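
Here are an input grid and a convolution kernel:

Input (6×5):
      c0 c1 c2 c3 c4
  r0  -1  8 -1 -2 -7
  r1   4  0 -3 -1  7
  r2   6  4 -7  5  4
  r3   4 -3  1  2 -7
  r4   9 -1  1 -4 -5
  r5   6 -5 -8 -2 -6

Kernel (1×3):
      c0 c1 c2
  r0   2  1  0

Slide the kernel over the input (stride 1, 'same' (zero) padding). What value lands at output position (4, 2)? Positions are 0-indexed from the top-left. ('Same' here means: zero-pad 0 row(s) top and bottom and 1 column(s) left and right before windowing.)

The receptive field on the zero-padded input at this output position is [-1 1 -4]. Elementwise product with the kernel and sum: -1·2 + 1·1.

-1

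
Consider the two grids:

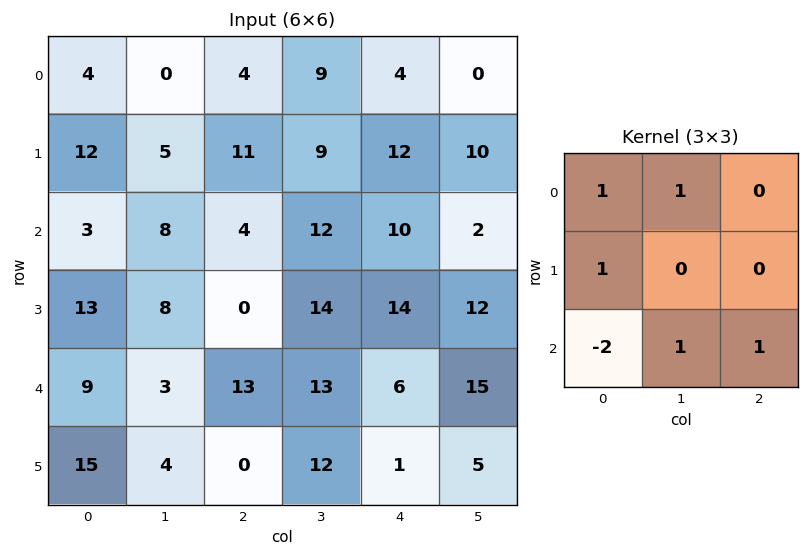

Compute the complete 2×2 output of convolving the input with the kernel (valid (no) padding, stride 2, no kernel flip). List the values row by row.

Output[0,0]: The receptive field on the input at this output position is [4 0 4 / 12 5 11 / 3 8 4]. Elementwise product with the kernel and sum: 4·1 + 0·1 + 12·1 + 3·-2 + 8·1 + 4·1.

22 38
22 9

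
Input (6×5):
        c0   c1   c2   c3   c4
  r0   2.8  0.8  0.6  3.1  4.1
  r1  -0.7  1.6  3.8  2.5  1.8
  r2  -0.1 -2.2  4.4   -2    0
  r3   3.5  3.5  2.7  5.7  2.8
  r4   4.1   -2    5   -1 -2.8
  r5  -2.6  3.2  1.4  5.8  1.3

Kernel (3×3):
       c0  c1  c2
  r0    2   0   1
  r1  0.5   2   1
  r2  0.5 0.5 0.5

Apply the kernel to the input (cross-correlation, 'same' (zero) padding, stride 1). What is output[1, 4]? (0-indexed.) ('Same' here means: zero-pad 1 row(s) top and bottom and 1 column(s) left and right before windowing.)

10.05

The receptive field on the zero-padded input at this output position is [3.1 4.1 0 / 2.5 1.8 0 / -2 0 0]. Elementwise product with the kernel and sum: 3.1·2 + 0·1 + 2.5·0.5 + 1.8·2 + 0·1 + -2·0.5 + 0·0.5 + 0·0.5.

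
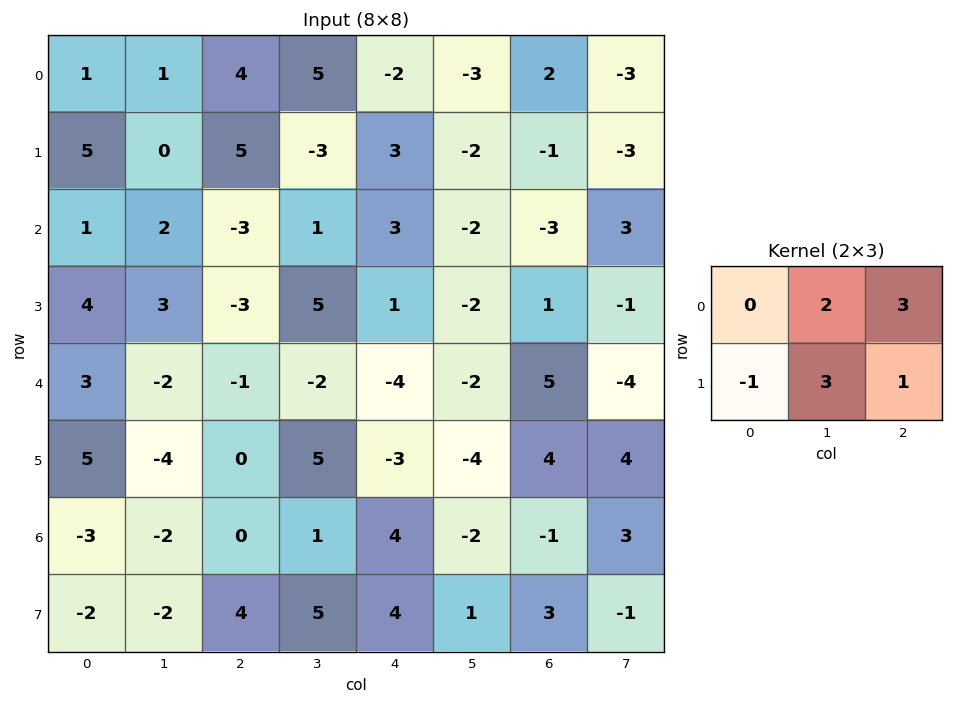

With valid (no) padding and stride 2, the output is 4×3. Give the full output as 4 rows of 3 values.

14 -7 -10
-3 30 -19
-24 -4 6
-4 29 -5

Output[0,0]: The receptive field on the input at this output position is [1 1 4 / 5 0 5]. Elementwise product with the kernel and sum: 1·2 + 4·3 + 5·-1 + 0·3 + 5·1.
Output[0,1]: The receptive field on the input at this output position is [4 5 -2 / 5 -3 3]. Elementwise product with the kernel and sum: 5·2 + -2·3 + 5·-1 + -3·3 + 3·1.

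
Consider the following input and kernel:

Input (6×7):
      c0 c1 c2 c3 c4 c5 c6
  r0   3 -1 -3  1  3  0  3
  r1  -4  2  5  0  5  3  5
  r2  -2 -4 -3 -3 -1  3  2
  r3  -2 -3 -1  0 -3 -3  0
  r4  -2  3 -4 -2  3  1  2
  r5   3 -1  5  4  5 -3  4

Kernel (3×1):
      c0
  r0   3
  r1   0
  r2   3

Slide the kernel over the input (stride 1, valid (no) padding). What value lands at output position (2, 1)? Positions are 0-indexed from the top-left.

The receptive field on the input at this output position is [-4 / -3 / 3]. Elementwise product with the kernel and sum: -4·3 + 3·3.

-3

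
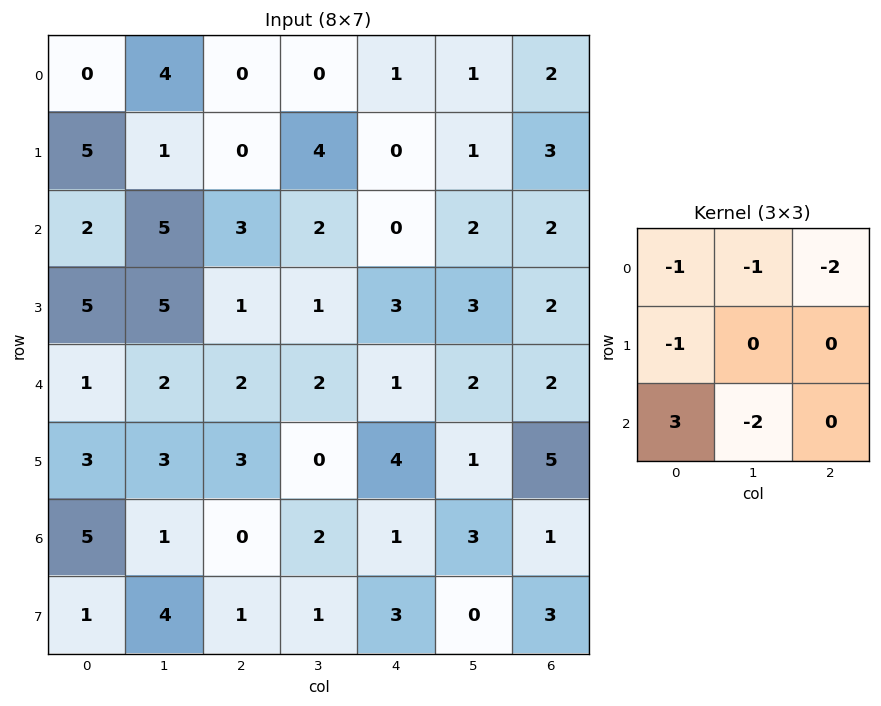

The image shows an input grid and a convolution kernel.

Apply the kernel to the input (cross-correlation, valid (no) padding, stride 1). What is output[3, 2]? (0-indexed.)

-1

The receptive field on the input at this output position is [1 1 3 / 2 2 1 / 3 0 4]. Elementwise product with the kernel and sum: 1·-1 + 1·-1 + 3·-2 + 2·-1 + 3·3 + 0·-2.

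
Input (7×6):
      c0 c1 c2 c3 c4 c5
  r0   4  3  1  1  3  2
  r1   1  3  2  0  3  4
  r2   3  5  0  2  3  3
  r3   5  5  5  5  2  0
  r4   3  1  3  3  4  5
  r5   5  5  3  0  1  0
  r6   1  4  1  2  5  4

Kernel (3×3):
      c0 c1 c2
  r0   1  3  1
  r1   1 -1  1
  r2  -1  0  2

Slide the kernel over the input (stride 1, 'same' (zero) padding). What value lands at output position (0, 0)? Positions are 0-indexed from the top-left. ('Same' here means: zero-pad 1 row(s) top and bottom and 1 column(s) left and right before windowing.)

5

The receptive field on the zero-padded input at this output position is [0 0 0 / 0 4 3 / 0 1 3]. Elementwise product with the kernel and sum: 0·1 + 0·3 + 0·1 + 0·1 + 4·-1 + 3·1 + 0·-1 + 3·2.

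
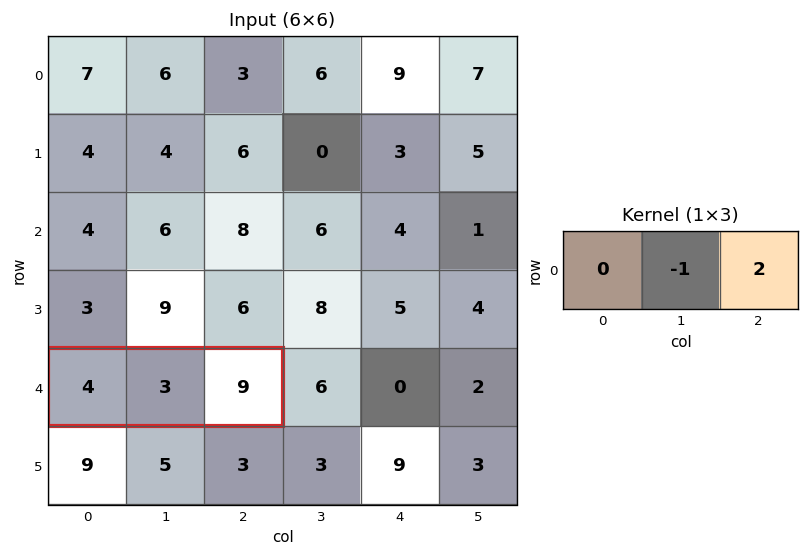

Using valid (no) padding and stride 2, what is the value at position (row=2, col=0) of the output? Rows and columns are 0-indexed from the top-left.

15

The receptive field on the input at this output position is [4 3 9]. Elementwise product with the kernel and sum: 3·-1 + 9·2.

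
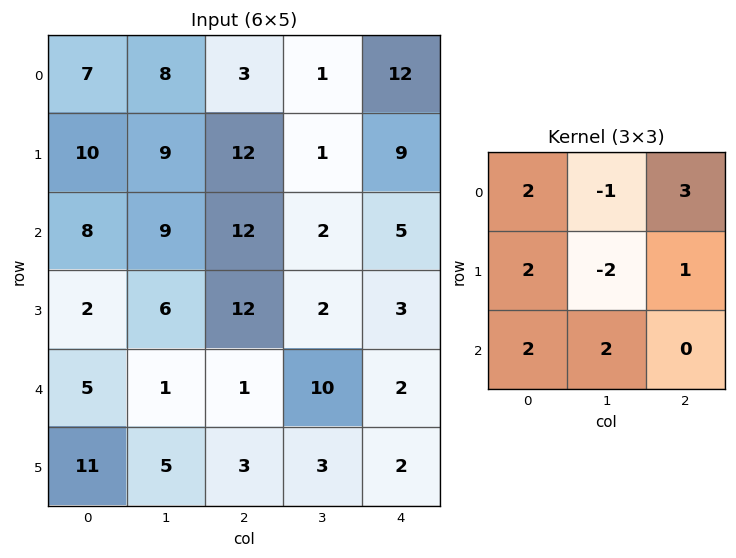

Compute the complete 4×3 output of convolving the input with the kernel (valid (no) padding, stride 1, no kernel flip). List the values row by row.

Output[0,0]: The receptive field on the input at this output position is [7 8 3 / 10 9 12 / 8 9 12]. Elementwise product with the kernel and sum: 7·2 + 8·-1 + 3·3 + 10·2 + 9·-2 + 12·1 + 8·2 + 9·2.

63 53 100
73 41 103
59 6 82
75 32 27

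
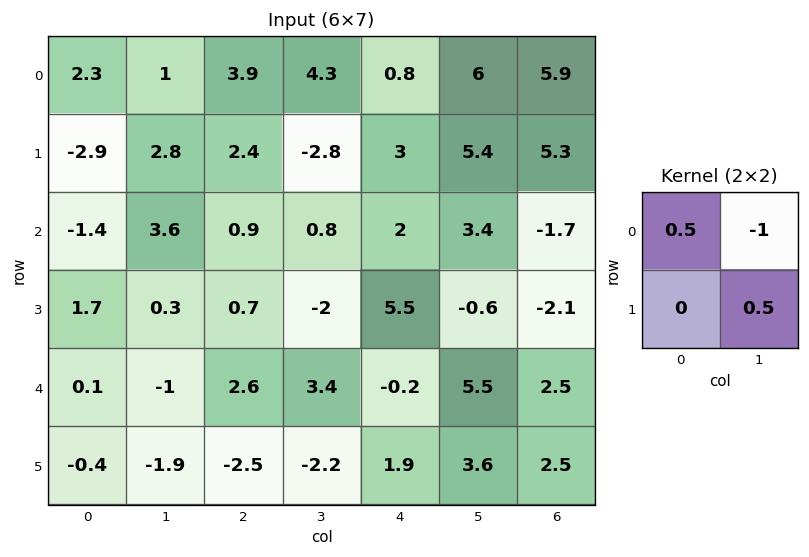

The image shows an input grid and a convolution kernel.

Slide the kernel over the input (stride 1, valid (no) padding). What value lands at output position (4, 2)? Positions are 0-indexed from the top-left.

The receptive field on the input at this output position is [2.6 3.4 / -2.5 -2.2]. Elementwise product with the kernel and sum: 2.6·0.5 + 3.4·-1 + -2.2·0.5.

-3.2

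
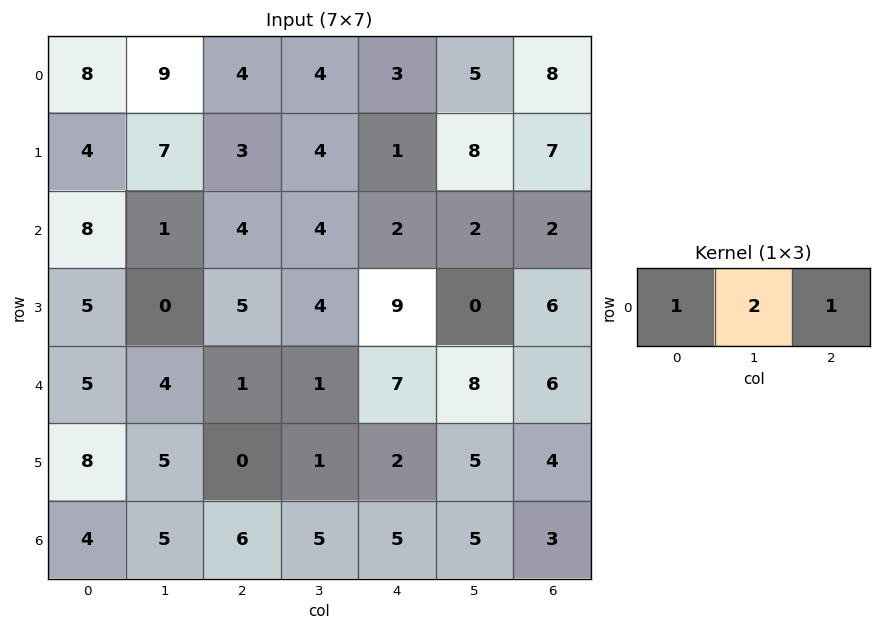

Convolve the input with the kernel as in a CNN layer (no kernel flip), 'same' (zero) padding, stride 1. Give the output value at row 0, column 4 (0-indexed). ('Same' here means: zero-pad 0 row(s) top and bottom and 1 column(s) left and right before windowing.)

15

The receptive field on the zero-padded input at this output position is [4 3 5]. Elementwise product with the kernel and sum: 4·1 + 3·2 + 5·1.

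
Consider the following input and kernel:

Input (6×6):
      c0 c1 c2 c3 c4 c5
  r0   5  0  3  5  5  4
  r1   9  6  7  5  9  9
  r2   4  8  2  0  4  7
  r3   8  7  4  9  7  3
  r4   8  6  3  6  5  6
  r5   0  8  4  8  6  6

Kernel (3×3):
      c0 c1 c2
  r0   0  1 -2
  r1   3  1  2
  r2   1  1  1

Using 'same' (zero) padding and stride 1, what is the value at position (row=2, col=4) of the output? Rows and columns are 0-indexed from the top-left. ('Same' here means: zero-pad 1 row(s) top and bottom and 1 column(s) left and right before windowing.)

28

The receptive field on the zero-padded input at this output position is [5 9 9 / 0 4 7 / 9 7 3]. Elementwise product with the kernel and sum: 9·1 + 9·-2 + 0·3 + 4·1 + 7·2 + 9·1 + 7·1 + 3·1.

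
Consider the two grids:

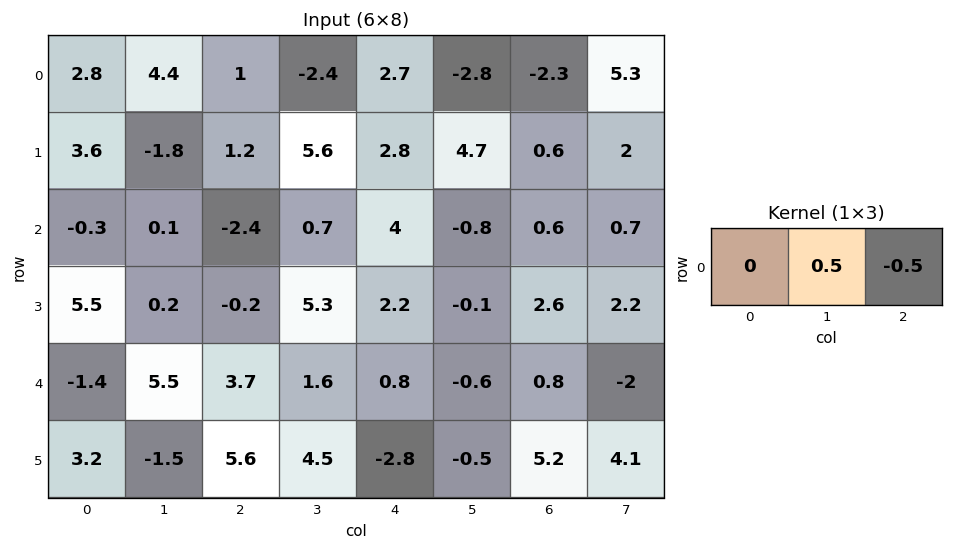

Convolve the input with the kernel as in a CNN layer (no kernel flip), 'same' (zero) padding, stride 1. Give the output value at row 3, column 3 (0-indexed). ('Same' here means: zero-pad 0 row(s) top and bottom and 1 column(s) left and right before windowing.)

1.55

The receptive field on the zero-padded input at this output position is [-0.2 5.3 2.2]. Elementwise product with the kernel and sum: 5.3·0.5 + 2.2·-0.5.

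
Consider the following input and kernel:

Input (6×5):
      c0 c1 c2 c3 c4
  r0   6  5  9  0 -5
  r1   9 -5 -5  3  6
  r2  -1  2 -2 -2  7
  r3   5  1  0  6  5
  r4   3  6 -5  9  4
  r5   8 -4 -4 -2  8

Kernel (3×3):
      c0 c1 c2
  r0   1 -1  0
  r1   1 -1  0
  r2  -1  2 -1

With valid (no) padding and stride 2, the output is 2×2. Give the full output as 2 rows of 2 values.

22 -8
15 13

Output[0,0]: The receptive field on the input at this output position is [6 5 9 / 9 -5 -5 / -1 2 -2]. Elementwise product with the kernel and sum: 6·1 + 5·-1 + 9·1 + -5·-1 + -1·-1 + 2·2 + -2·-1.
Output[0,1]: The receptive field on the input at this output position is [9 0 -5 / -5 3 6 / -2 -2 7]. Elementwise product with the kernel and sum: 9·1 + 0·-1 + -5·1 + 3·-1 + -2·-1 + -2·2 + 7·-1.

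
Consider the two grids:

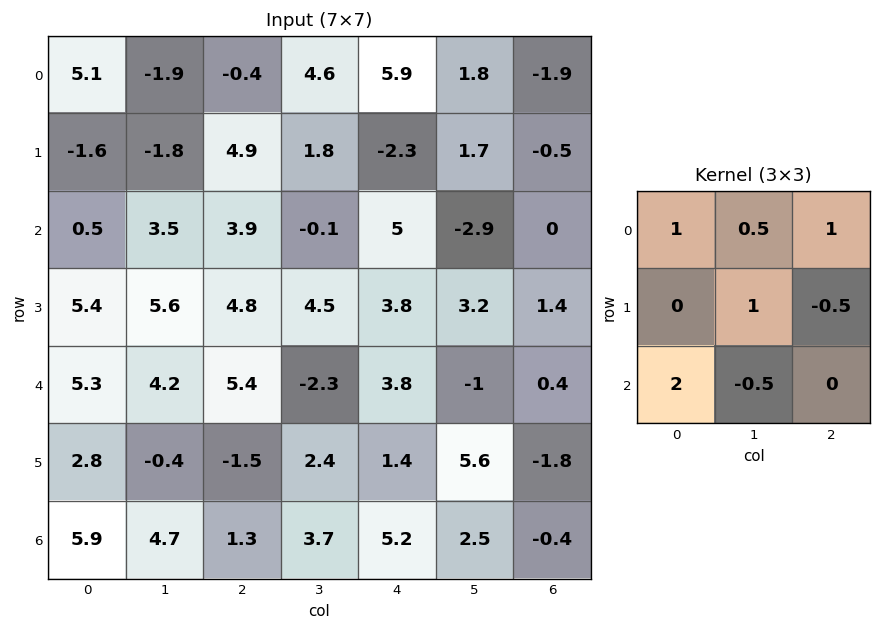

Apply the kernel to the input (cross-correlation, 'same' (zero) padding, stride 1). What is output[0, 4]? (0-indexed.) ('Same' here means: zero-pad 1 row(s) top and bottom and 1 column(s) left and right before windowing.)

The receptive field on the zero-padded input at this output position is [0 0 0 / 4.6 5.9 1.8 / 1.8 -2.3 1.7]. Elementwise product with the kernel and sum: 0·1 + 0·0.5 + 0·1 + 5.9·1 + 1.8·-0.5 + 1.8·2 + -2.3·-0.5.

9.75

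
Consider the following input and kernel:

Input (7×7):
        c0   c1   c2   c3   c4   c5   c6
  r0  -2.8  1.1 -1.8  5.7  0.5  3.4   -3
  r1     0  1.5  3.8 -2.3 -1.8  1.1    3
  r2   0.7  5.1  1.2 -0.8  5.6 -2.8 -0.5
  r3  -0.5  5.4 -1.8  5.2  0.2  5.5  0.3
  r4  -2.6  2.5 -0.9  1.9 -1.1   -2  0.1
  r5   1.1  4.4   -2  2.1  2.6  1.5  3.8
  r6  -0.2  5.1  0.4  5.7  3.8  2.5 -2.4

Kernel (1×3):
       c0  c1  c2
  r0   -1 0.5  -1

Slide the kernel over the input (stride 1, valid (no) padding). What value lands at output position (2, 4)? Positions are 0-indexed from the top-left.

-6.5

The receptive field on the input at this output position is [5.6 -2.8 -0.5]. Elementwise product with the kernel and sum: 5.6·-1 + -2.8·0.5 + -0.5·-1.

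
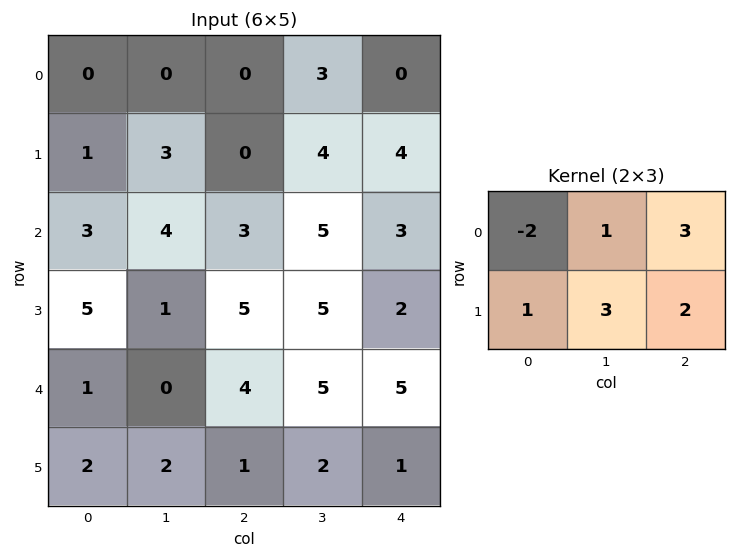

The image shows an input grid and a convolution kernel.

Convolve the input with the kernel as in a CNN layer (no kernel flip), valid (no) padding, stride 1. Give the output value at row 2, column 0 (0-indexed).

The receptive field on the input at this output position is [3 4 3 / 5 1 5]. Elementwise product with the kernel and sum: 3·-2 + 4·1 + 3·3 + 5·1 + 1·3 + 5·2.

25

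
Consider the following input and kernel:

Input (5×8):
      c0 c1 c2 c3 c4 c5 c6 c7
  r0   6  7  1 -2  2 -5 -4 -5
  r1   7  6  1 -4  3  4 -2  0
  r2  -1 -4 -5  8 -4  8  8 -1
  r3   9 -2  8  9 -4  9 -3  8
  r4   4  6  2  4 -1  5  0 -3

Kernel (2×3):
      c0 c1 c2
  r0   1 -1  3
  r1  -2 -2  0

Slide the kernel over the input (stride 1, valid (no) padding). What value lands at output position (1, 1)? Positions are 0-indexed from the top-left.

The receptive field on the input at this output position is [6 1 -4 / -4 -5 8]. Elementwise product with the kernel and sum: 6·1 + 1·-1 + -4·3 + -4·-2 + -5·-2.

11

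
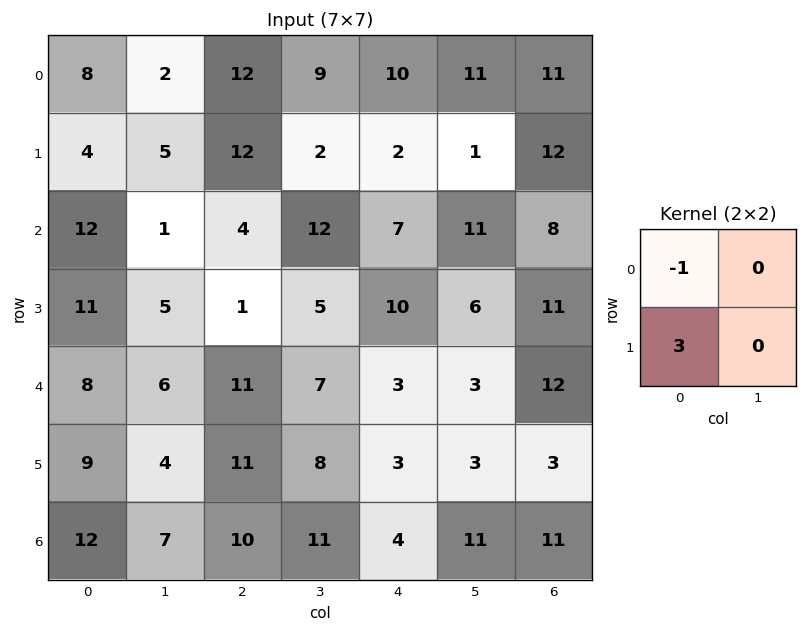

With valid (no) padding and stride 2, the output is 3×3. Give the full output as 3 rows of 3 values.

4 24 -4
21 -1 23
19 22 6

Output[0,0]: The receptive field on the input at this output position is [8 2 / 4 5]. Elementwise product with the kernel and sum: 8·-1 + 4·3.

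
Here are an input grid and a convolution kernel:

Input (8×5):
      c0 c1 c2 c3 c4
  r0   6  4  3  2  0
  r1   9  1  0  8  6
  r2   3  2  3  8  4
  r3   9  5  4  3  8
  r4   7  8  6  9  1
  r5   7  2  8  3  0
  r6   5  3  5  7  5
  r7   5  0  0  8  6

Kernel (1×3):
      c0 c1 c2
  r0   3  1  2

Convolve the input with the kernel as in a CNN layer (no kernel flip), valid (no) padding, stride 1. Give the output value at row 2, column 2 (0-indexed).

The receptive field on the input at this output position is [3 8 4]. Elementwise product with the kernel and sum: 3·3 + 8·1 + 4·2.

25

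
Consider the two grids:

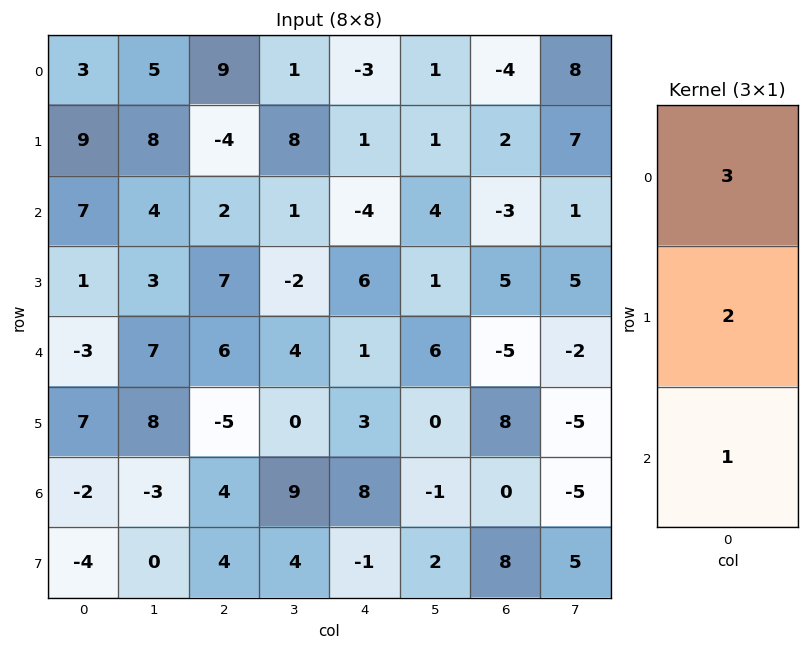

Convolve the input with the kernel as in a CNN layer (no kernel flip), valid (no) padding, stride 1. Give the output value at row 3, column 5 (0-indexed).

The receptive field on the input at this output position is [1 / 6 / 0]. Elementwise product with the kernel and sum: 1·3 + 6·2 + 0·1.

15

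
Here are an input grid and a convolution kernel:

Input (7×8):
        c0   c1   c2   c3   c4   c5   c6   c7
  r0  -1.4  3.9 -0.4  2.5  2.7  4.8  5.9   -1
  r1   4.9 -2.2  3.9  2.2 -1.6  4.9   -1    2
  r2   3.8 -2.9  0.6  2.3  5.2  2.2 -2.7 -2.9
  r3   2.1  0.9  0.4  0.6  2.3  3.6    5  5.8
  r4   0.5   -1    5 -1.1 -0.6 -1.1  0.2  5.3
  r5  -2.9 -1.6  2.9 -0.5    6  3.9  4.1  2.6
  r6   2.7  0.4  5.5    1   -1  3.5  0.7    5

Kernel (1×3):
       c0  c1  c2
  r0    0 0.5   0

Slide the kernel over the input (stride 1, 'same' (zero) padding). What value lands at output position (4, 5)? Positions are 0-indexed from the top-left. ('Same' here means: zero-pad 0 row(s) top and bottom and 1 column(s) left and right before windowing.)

-0.55

The receptive field on the zero-padded input at this output position is [-0.6 -1.1 0.2]. Elementwise product with the kernel and sum: -1.1·0.5.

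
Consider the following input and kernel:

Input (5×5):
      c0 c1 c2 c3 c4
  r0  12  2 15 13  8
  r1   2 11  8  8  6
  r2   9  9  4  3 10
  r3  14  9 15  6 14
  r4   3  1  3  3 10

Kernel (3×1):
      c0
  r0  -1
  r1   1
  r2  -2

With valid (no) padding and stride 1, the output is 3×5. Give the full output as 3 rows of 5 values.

-28 -9 -15 -11 -22
-21 -20 -34 -17 -24
-1 -2 5 -3 -16

Output[0,0]: The receptive field on the input at this output position is [12 / 2 / 9]. Elementwise product with the kernel and sum: 12·-1 + 2·1 + 9·-2.
Output[0,1]: The receptive field on the input at this output position is [2 / 11 / 9]. Elementwise product with the kernel and sum: 2·-1 + 11·1 + 9·-2.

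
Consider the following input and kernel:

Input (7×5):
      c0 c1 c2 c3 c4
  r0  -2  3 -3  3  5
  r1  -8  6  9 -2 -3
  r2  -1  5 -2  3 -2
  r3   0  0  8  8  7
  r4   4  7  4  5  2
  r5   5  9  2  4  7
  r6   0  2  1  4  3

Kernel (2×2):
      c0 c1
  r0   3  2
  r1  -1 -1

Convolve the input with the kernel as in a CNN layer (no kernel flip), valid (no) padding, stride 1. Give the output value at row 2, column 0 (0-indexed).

The receptive field on the input at this output position is [-1 5 / 0 0]. Elementwise product with the kernel and sum: -1·3 + 5·2 + 0·-1 + 0·-1.

7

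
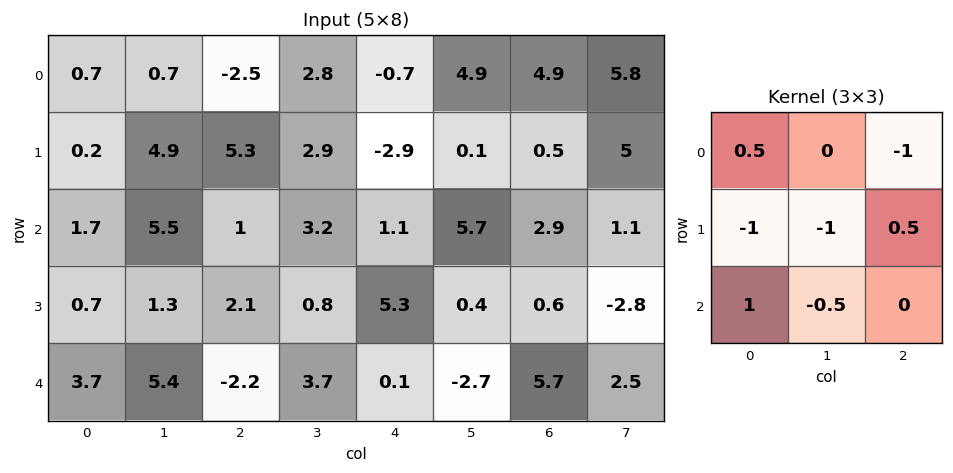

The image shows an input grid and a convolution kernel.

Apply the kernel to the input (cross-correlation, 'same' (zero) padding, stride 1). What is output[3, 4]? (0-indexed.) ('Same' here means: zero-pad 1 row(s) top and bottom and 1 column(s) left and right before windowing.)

-6.35

The receptive field on the zero-padded input at this output position is [3.2 1.1 5.7 / 0.8 5.3 0.4 / 3.7 0.1 -2.7]. Elementwise product with the kernel and sum: 3.2·0.5 + 5.7·-1 + 0.8·-1 + 5.3·-1 + 0.4·0.5 + 3.7·1 + 0.1·-0.5.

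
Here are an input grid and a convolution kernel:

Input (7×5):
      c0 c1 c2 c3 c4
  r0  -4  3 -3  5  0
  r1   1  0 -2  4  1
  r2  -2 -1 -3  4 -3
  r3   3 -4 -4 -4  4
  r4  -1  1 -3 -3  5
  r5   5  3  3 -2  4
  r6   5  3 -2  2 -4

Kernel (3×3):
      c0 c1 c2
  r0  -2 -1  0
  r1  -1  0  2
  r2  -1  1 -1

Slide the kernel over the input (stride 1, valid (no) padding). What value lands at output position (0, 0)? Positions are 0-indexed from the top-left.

4

The receptive field on the input at this output position is [-4 3 -3 / 1 0 -2 / -2 -1 -3]. Elementwise product with the kernel and sum: -4·-2 + 3·-1 + 1·-1 + -2·2 + -2·-1 + -1·1 + -3·-1.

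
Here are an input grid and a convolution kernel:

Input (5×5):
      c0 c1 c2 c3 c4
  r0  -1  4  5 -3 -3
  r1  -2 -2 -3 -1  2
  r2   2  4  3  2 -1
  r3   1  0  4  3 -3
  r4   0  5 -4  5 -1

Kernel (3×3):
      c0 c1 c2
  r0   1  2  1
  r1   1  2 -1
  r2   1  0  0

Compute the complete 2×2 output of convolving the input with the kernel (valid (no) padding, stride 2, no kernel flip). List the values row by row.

Output[0,0]: The receptive field on the input at this output position is [-1 4 5 / -2 -2 -3 / 2 4 3]. Elementwise product with the kernel and sum: -1·1 + 4·2 + 5·1 + -2·1 + -2·2 + -3·-1 + 2·1.

11 -8
10 15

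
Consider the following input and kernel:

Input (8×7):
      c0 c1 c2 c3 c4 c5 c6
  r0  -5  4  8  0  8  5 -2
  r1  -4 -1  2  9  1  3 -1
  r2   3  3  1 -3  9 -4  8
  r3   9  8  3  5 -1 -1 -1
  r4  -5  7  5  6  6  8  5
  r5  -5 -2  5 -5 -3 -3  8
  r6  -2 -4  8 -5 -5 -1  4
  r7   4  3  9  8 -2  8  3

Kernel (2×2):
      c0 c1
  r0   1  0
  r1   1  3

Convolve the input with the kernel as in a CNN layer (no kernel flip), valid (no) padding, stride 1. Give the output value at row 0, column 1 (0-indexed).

The receptive field on the input at this output position is [4 8 / -1 2]. Elementwise product with the kernel and sum: 4·1 + -1·1 + 2·3.

9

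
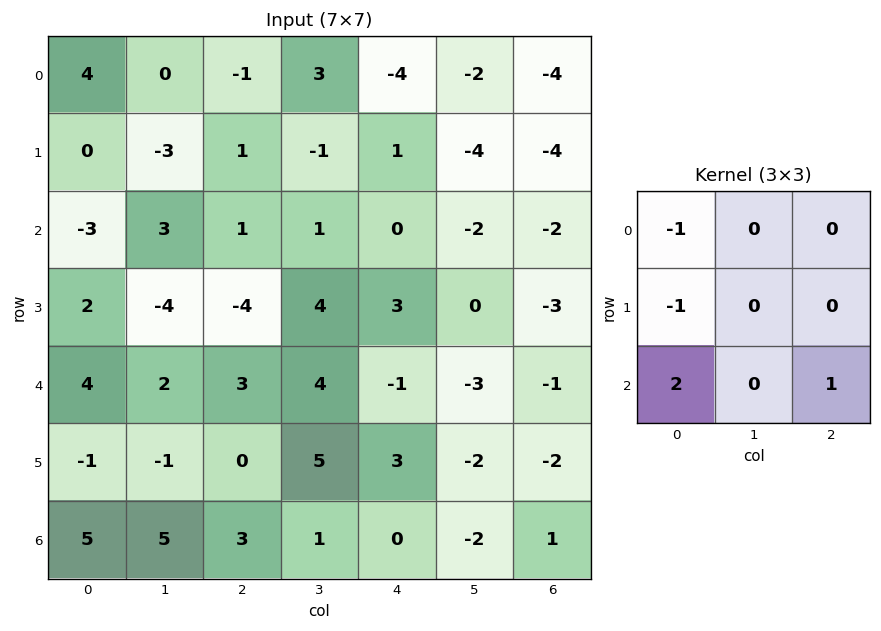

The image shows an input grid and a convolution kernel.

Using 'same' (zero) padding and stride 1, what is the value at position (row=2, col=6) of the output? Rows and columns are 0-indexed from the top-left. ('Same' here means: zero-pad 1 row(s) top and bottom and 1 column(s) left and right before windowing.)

The receptive field on the zero-padded input at this output position is [-4 -4 0 / -2 -2 0 / 0 -3 0]. Elementwise product with the kernel and sum: -4·-1 + -2·-1 + 0·2 + 0·1.

6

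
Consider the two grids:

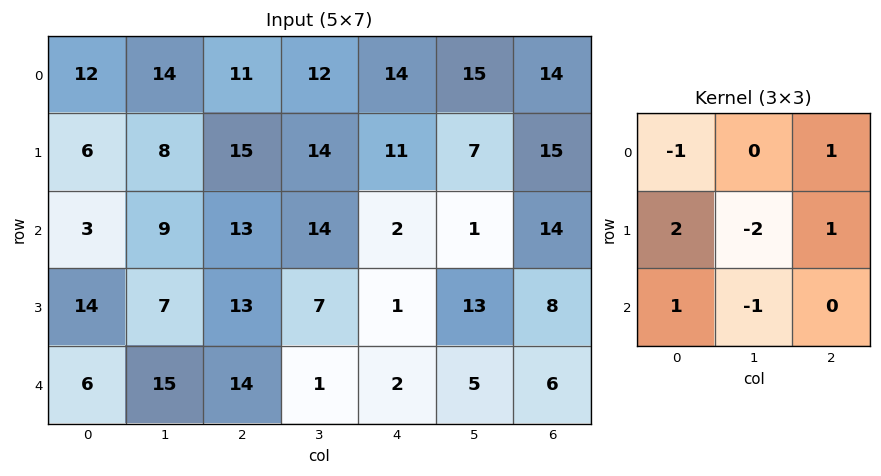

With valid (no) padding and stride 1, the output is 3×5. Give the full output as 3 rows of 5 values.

4 -6 15 28 24
17 6 2 24 8
28 1 15 11 -7

Output[0,0]: The receptive field on the input at this output position is [12 14 11 / 6 8 15 / 3 9 13]. Elementwise product with the kernel and sum: 12·-1 + 11·1 + 6·2 + 8·-2 + 15·1 + 3·1 + 9·-1.
Output[0,1]: The receptive field on the input at this output position is [14 11 12 / 8 15 14 / 9 13 14]. Elementwise product with the kernel and sum: 14·-1 + 12·1 + 8·2 + 15·-2 + 14·1 + 9·1 + 13·-1.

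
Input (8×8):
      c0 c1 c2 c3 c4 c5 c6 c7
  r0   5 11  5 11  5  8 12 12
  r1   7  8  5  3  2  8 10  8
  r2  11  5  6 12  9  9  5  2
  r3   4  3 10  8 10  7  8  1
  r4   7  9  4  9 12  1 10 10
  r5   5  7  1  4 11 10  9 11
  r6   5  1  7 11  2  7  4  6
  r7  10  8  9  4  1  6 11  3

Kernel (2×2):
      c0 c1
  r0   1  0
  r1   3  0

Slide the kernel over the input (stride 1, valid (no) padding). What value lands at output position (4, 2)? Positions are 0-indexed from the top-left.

7

The receptive field on the input at this output position is [4 9 / 1 4]. Elementwise product with the kernel and sum: 4·1 + 1·3.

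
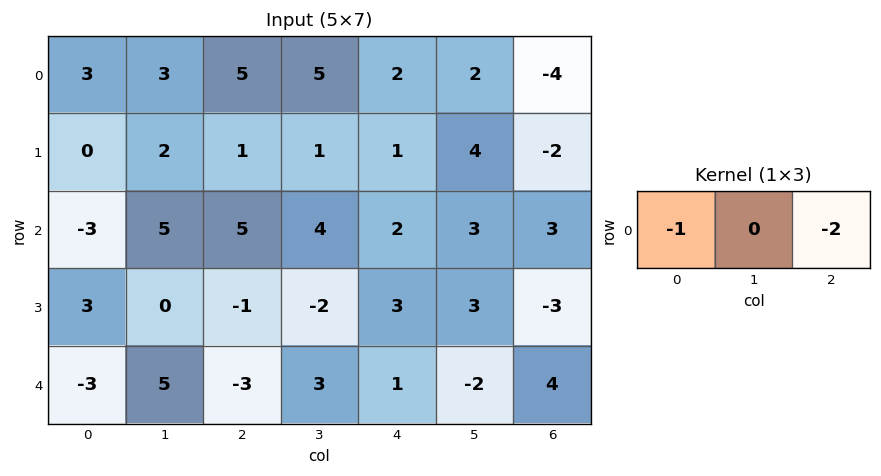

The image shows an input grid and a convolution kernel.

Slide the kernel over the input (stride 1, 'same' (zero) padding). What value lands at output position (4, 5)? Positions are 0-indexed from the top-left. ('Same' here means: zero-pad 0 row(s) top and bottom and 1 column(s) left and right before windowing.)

The receptive field on the zero-padded input at this output position is [1 -2 4]. Elementwise product with the kernel and sum: 1·-1 + 4·-2.

-9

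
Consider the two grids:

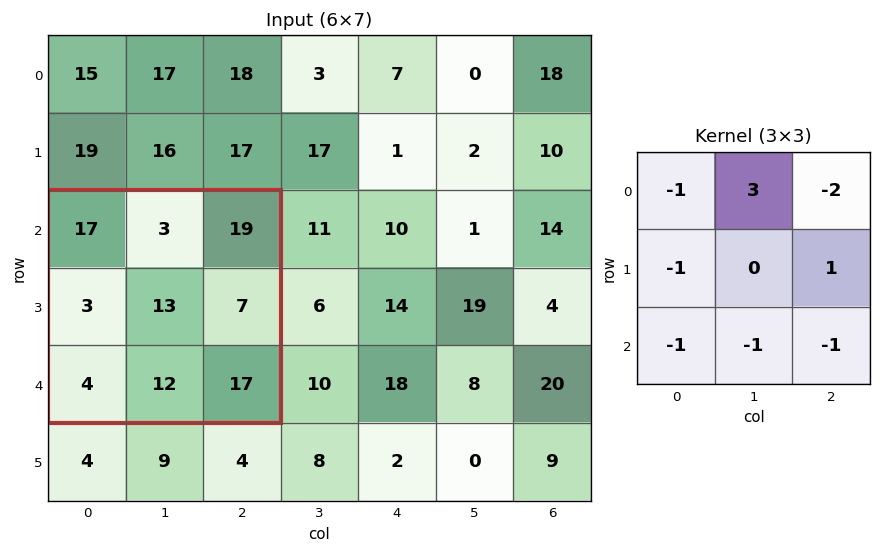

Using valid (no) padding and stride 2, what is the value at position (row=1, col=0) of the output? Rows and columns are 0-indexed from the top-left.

-75

The receptive field on the input at this output position is [17 3 19 / 3 13 7 / 4 12 17]. Elementwise product with the kernel and sum: 17·-1 + 3·3 + 19·-2 + 3·-1 + 7·1 + 4·-1 + 12·-1 + 17·-1.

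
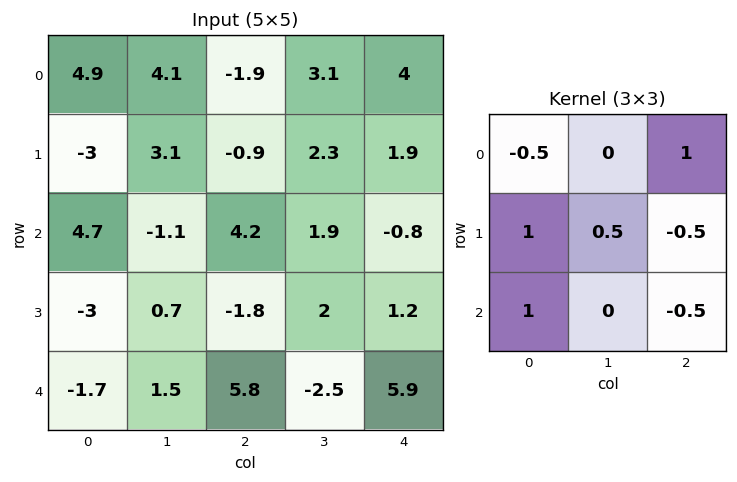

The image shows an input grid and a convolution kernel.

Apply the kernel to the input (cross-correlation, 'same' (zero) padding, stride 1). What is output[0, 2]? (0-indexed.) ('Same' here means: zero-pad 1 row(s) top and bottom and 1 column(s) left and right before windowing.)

The receptive field on the zero-padded input at this output position is [0 0 0 / 4.1 -1.9 3.1 / 3.1 -0.9 2.3]. Elementwise product with the kernel and sum: 0·-0.5 + 0·1 + 4.1·1 + -1.9·0.5 + 3.1·-0.5 + 3.1·1 + 2.3·-0.5.

3.55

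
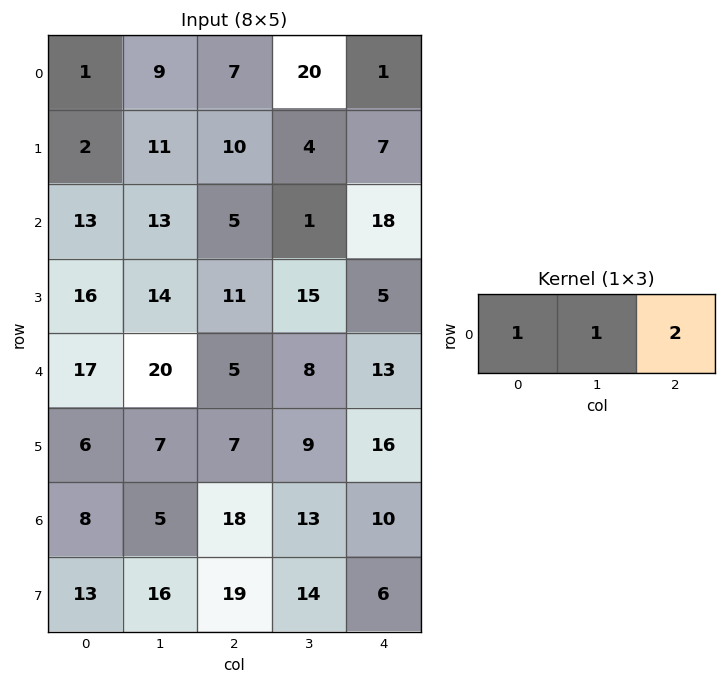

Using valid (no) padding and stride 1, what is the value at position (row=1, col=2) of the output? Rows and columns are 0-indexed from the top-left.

28

The receptive field on the input at this output position is [10 4 7]. Elementwise product with the kernel and sum: 10·1 + 4·1 + 7·2.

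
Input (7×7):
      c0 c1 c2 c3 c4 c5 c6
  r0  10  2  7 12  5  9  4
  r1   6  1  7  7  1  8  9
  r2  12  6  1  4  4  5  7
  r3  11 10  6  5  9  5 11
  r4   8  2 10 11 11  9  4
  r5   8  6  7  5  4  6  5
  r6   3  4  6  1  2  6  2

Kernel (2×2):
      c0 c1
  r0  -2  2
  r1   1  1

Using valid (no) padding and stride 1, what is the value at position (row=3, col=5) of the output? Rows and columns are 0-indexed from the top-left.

25

The receptive field on the input at this output position is [5 11 / 9 4]. Elementwise product with the kernel and sum: 5·-2 + 11·2 + 9·1 + 4·1.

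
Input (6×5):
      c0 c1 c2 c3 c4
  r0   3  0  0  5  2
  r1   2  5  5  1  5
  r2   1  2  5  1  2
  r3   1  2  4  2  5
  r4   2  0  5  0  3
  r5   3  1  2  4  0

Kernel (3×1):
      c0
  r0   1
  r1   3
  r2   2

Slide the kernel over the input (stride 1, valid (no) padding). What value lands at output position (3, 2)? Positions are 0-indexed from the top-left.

23

The receptive field on the input at this output position is [4 / 5 / 2]. Elementwise product with the kernel and sum: 4·1 + 5·3 + 2·2.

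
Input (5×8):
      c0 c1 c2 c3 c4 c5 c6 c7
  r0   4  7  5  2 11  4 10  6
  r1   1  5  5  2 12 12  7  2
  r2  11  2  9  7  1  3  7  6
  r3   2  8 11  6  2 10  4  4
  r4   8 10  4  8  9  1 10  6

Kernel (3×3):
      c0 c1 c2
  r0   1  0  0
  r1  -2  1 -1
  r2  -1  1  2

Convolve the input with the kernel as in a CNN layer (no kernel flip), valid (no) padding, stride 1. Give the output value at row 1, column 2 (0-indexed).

The receptive field on the input at this output position is [5 2 12 / 9 7 1 / 11 6 2]. Elementwise product with the kernel and sum: 5·1 + 9·-2 + 7·1 + 1·-1 + 11·-1 + 6·1 + 2·2.

-8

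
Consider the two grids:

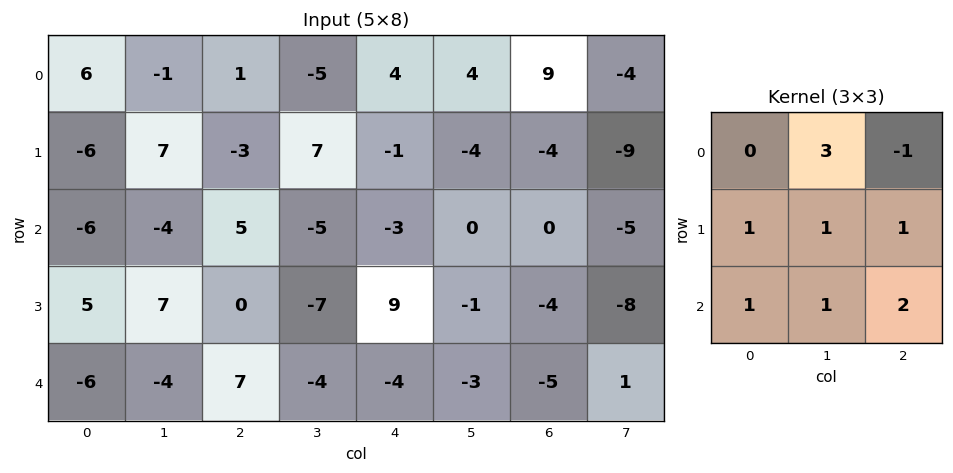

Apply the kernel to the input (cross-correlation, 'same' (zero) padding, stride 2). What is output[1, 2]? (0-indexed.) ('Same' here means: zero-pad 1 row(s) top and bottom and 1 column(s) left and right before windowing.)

The receptive field on the zero-padded input at this output position is [7 -1 -4 / -5 -3 0 / -7 9 -1]. Elementwise product with the kernel and sum: -1·3 + -4·-1 + -5·1 + -3·1 + 0·1 + -7·1 + 9·1 + -1·2.

-7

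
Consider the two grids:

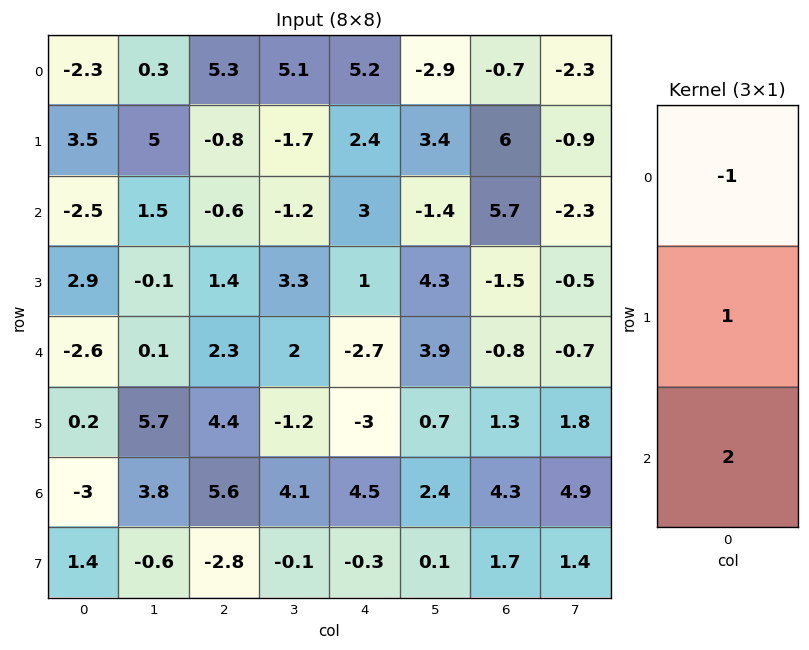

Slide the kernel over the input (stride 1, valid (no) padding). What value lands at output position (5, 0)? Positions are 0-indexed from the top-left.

-0.4

The receptive field on the input at this output position is [0.2 / -3 / 1.4]. Elementwise product with the kernel and sum: 0.2·-1 + -3·1 + 1.4·2.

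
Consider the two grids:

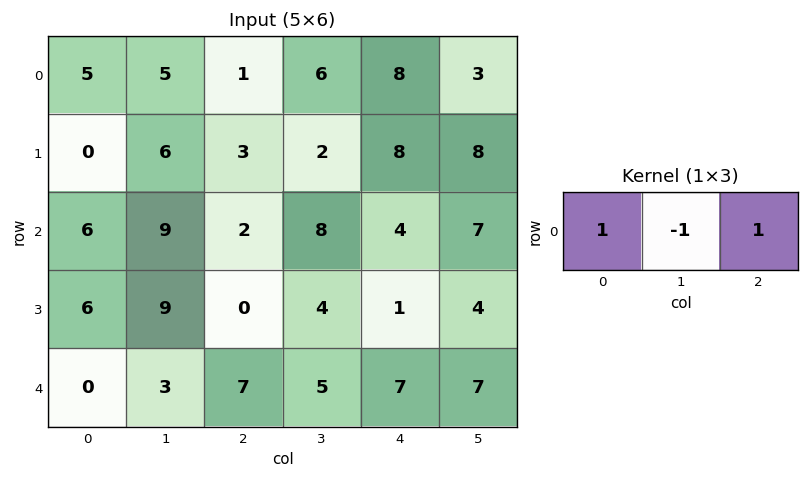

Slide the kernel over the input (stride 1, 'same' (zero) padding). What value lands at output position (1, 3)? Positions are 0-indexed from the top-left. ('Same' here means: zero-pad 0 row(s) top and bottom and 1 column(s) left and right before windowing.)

9

The receptive field on the zero-padded input at this output position is [3 2 8]. Elementwise product with the kernel and sum: 3·1 + 2·-1 + 8·1.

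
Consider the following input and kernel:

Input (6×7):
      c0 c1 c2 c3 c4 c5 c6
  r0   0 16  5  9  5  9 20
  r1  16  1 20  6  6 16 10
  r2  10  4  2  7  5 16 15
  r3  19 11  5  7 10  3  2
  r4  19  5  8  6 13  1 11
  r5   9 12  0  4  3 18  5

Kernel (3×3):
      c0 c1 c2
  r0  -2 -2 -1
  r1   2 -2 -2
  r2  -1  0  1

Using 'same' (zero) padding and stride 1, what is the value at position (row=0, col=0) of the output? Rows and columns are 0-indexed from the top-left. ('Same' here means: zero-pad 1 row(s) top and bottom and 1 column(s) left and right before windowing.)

-31

The receptive field on the zero-padded input at this output position is [0 0 0 / 0 0 16 / 0 16 1]. Elementwise product with the kernel and sum: 0·-2 + 0·-2 + 0·-1 + 0·2 + 0·-2 + 16·-2 + 0·-1 + 1·1.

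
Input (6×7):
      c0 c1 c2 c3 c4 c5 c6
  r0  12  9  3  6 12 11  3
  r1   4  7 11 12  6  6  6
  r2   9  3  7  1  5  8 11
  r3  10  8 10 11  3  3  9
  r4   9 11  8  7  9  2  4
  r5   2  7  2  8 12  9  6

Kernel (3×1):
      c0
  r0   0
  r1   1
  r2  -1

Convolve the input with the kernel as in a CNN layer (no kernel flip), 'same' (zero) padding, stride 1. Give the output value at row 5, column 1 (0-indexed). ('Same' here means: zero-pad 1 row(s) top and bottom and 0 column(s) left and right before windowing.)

The receptive field on the zero-padded input at this output position is [11 / 7 / 0]. Elementwise product with the kernel and sum: 7·1 + 0·-1.

7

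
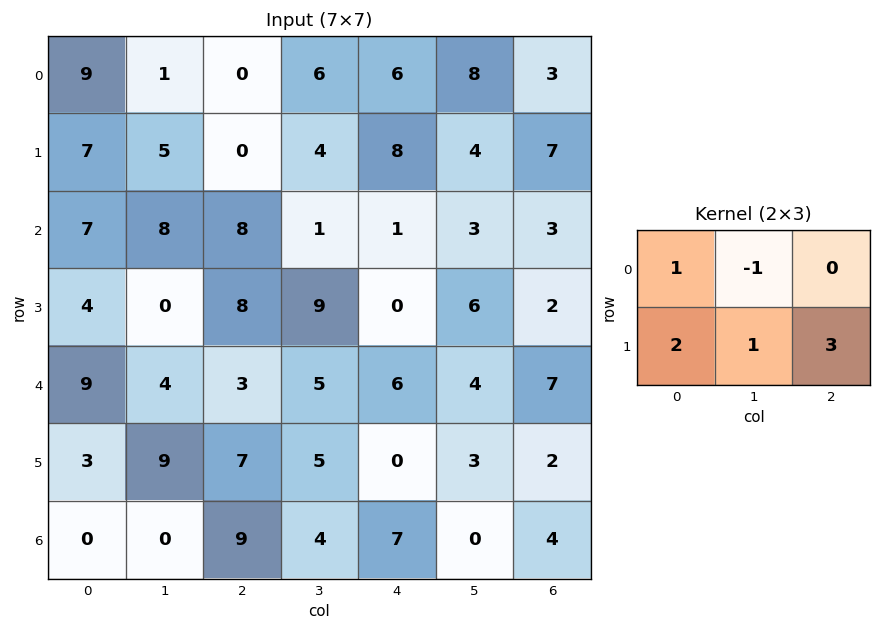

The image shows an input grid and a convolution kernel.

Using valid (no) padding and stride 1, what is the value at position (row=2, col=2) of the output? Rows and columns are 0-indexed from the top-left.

The receptive field on the input at this output position is [8 1 1 / 8 9 0]. Elementwise product with the kernel and sum: 8·1 + 1·-1 + 8·2 + 9·1 + 0·3.

32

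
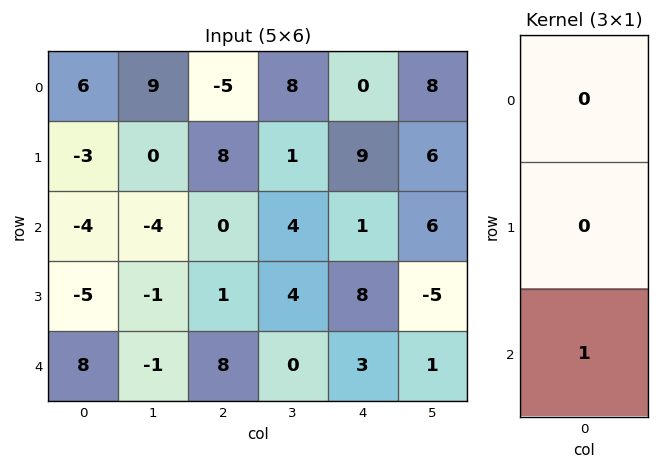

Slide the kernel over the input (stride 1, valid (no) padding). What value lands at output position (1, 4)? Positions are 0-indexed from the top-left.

The receptive field on the input at this output position is [9 / 1 / 8]. Elementwise product with the kernel and sum: 8·1.

8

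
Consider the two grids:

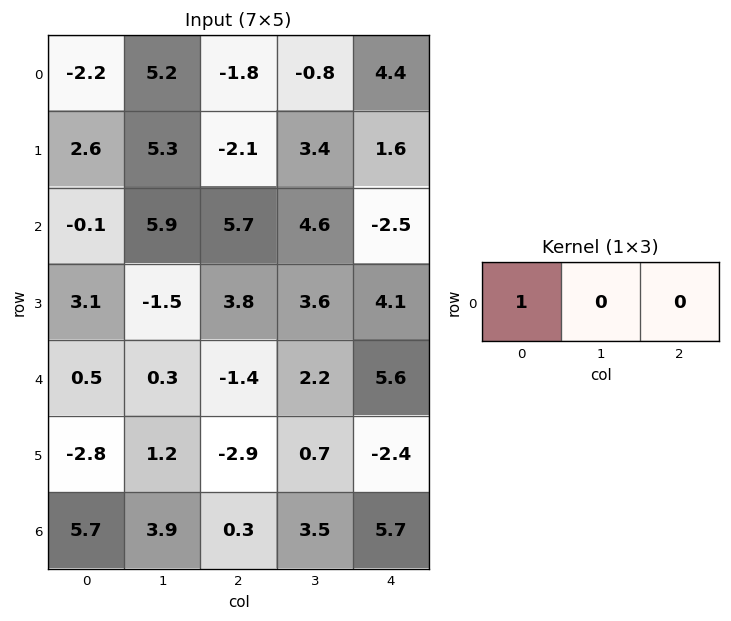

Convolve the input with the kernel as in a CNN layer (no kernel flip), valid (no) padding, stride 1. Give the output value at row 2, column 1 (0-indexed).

The receptive field on the input at this output position is [5.9 5.7 4.6]. Elementwise product with the kernel and sum: 5.9·1.

5.9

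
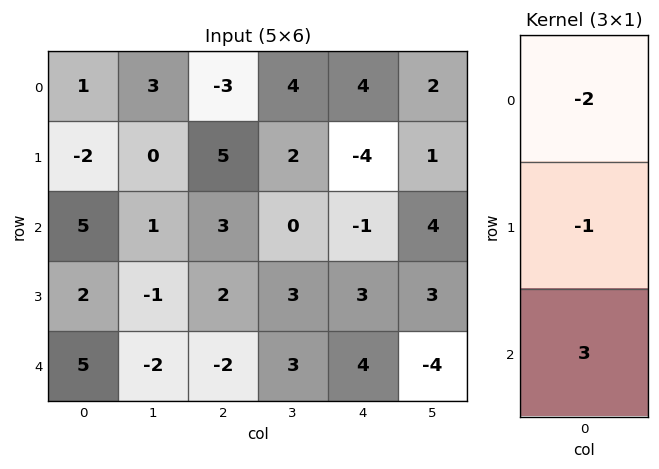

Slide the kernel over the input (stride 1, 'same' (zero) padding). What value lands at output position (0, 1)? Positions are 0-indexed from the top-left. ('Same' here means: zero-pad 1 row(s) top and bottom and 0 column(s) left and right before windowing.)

-3

The receptive field on the zero-padded input at this output position is [0 / 3 / 0]. Elementwise product with the kernel and sum: 0·-2 + 3·-1 + 0·3.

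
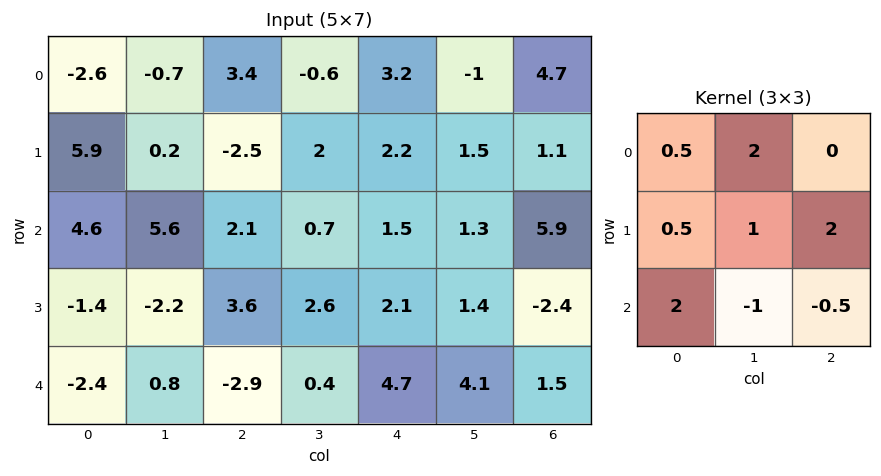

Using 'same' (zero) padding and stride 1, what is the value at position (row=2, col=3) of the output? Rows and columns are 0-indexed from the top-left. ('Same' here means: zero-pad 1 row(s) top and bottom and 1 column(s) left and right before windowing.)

11.05

The receptive field on the zero-padded input at this output position is [-2.5 2 2.2 / 2.1 0.7 1.5 / 3.6 2.6 2.1]. Elementwise product with the kernel and sum: -2.5·0.5 + 2·2 + 2.1·0.5 + 0.7·1 + 1.5·2 + 3.6·2 + 2.6·-1 + 2.1·-0.5.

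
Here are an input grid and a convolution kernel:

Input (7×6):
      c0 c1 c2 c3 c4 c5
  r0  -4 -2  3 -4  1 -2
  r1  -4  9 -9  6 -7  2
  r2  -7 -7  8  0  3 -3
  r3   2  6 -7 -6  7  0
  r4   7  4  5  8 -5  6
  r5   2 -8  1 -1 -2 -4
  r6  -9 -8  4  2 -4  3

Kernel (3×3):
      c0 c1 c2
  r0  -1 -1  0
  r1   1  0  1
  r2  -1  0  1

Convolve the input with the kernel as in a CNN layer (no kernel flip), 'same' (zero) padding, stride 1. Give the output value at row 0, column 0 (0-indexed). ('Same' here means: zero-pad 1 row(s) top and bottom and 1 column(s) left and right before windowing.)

The receptive field on the zero-padded input at this output position is [0 0 0 / 0 -4 -2 / 0 -4 9]. Elementwise product with the kernel and sum: 0·-1 + 0·-1 + 0·1 + -2·1 + 0·-1 + 9·1.

7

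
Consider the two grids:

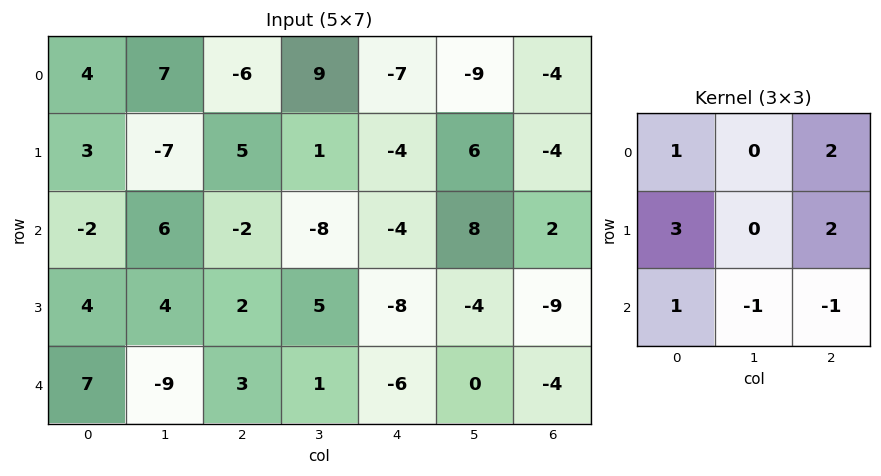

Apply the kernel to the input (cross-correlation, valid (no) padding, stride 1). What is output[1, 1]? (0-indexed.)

The receptive field on the input at this output position is [-7 5 1 / 6 -2 -8 / 4 2 5]. Elementwise product with the kernel and sum: -7·1 + 1·2 + 6·3 + -8·2 + 4·1 + 2·-1 + 5·-1.

-6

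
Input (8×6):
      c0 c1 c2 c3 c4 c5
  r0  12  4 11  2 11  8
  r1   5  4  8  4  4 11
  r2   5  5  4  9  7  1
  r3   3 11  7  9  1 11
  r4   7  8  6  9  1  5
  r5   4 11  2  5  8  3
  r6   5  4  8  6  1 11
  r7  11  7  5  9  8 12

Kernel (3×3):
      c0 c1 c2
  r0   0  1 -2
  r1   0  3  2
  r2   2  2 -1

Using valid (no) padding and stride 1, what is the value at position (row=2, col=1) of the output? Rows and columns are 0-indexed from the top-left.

44

The receptive field on the input at this output position is [5 4 9 / 11 7 9 / 8 6 9]. Elementwise product with the kernel and sum: 4·1 + 9·-2 + 7·3 + 9·2 + 8·2 + 6·2 + 9·-1.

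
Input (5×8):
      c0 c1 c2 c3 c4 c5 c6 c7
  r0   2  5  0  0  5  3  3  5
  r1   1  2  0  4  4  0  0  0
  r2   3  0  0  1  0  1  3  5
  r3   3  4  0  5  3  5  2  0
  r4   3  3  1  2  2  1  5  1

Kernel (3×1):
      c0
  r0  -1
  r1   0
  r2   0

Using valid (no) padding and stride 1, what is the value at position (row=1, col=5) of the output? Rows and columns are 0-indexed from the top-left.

The receptive field on the input at this output position is [0 / 1 / 5]. Elementwise product with the kernel and sum: 0·-1.

0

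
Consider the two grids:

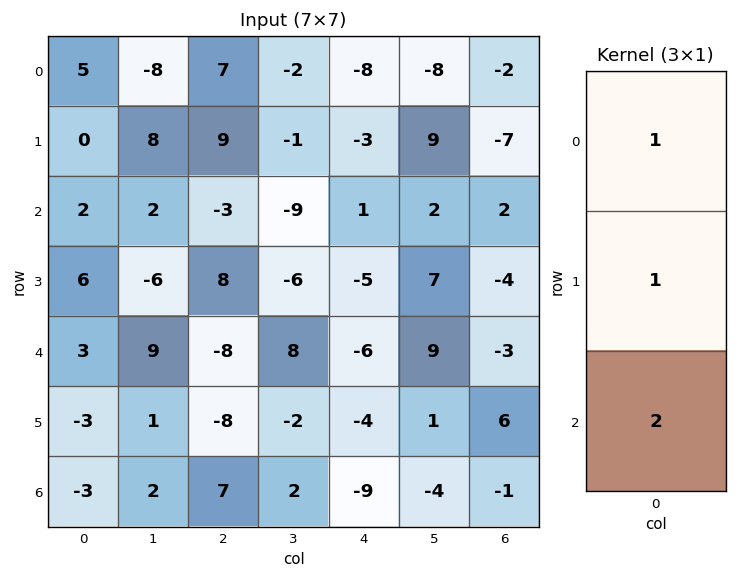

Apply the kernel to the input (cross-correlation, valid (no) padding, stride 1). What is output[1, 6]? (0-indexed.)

-13

The receptive field on the input at this output position is [-7 / 2 / -4]. Elementwise product with the kernel and sum: -7·1 + 2·1 + -4·2.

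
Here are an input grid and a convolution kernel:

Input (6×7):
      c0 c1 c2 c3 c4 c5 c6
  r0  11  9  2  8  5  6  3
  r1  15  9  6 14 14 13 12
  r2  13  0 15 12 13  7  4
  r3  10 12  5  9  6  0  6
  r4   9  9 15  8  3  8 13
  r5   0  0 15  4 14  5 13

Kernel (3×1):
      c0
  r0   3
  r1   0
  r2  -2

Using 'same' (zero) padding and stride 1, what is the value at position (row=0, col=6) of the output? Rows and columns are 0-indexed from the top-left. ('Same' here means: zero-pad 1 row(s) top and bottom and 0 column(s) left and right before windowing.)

The receptive field on the zero-padded input at this output position is [0 / 3 / 12]. Elementwise product with the kernel and sum: 0·3 + 12·-2.

-24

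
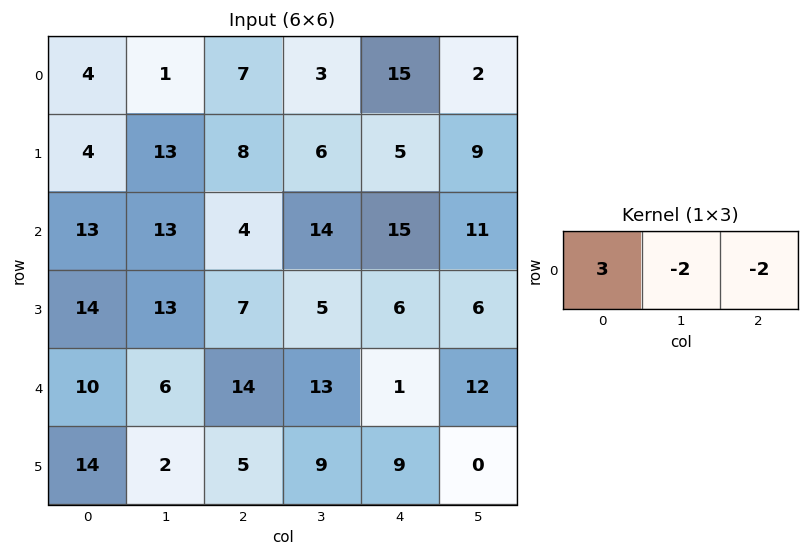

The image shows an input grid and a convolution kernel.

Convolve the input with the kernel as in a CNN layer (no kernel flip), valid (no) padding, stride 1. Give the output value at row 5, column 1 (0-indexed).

The receptive field on the input at this output position is [2 5 9]. Elementwise product with the kernel and sum: 2·3 + 5·-2 + 9·-2.

-22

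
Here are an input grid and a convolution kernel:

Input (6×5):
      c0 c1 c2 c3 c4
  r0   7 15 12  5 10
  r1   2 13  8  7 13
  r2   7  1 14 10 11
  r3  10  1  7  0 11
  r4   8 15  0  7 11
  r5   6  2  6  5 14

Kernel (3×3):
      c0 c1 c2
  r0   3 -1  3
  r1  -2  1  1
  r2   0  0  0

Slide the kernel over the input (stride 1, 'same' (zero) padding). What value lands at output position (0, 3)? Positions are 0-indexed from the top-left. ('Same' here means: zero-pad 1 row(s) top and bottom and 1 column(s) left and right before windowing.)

-9

The receptive field on the zero-padded input at this output position is [0 0 0 / 12 5 10 / 8 7 13]. Elementwise product with the kernel and sum: 0·3 + 0·-1 + 0·3 + 12·-2 + 5·1 + 10·1.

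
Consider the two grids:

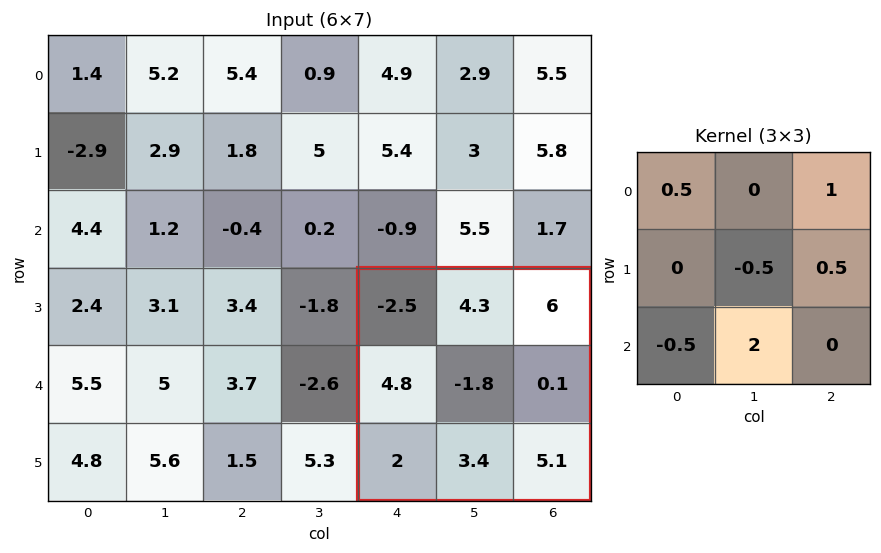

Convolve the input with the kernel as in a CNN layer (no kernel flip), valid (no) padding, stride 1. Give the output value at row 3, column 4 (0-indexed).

The receptive field on the input at this output position is [-2.5 4.3 6 / 4.8 -1.8 0.1 / 2 3.4 5.1]. Elementwise product with the kernel and sum: -2.5·0.5 + 6·1 + -1.8·-0.5 + 0.1·0.5 + 2·-0.5 + 3.4·2.

11.5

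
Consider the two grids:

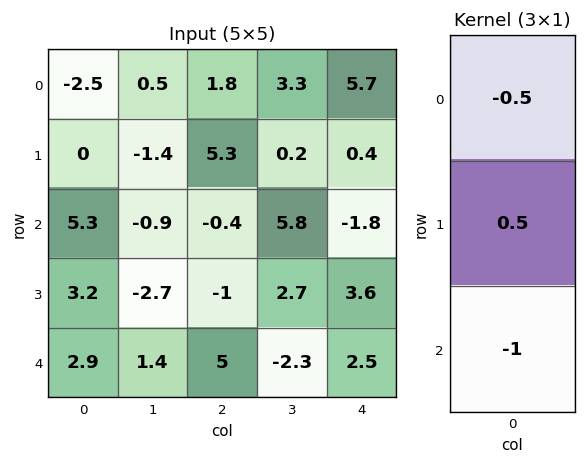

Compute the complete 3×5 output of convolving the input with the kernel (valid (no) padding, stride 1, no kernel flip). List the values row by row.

-4.05 -0.05 2.15 -7.35 -0.85
-0.55 2.95 -1.85 0.1 -4.7
-3.95 -2.3 -5.3 0.75 0.2

Output[0,0]: The receptive field on the input at this output position is [-2.5 / 0 / 5.3]. Elementwise product with the kernel and sum: -2.5·-0.5 + 0·0.5 + 5.3·-1.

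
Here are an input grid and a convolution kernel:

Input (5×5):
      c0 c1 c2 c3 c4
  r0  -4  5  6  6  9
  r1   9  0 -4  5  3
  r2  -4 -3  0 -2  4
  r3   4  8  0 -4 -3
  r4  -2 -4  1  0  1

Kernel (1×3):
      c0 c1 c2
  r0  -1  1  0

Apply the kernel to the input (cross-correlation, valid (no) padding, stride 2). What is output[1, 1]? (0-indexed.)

The receptive field on the input at this output position is [0 -2 4]. Elementwise product with the kernel and sum: 0·-1 + -2·1.

-2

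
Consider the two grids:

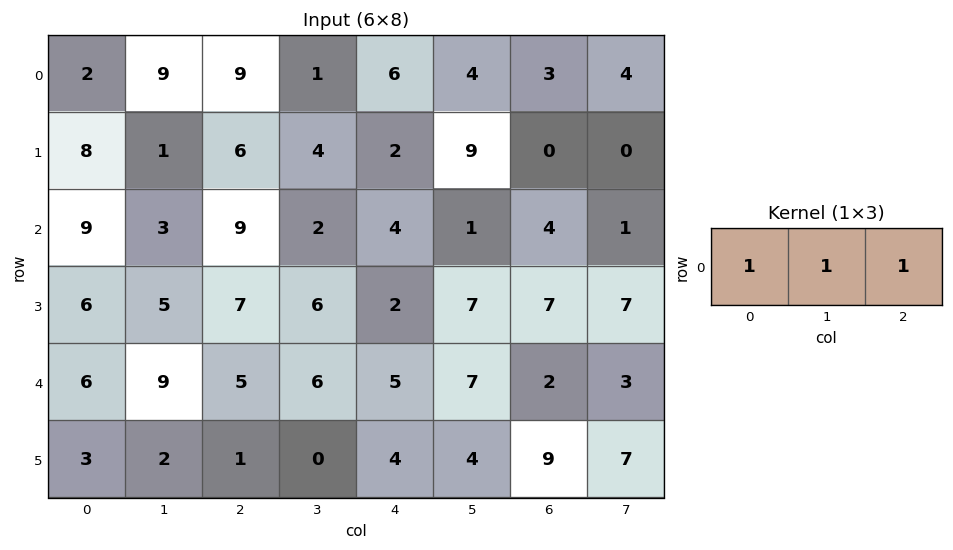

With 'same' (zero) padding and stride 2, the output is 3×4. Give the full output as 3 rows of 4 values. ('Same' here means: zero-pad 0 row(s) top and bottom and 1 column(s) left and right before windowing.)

11 19 11 11
12 14 7 6
15 20 18 12

Output[0,0]: The receptive field on the zero-padded input at this output position is [0 2 9]. Elementwise product with the kernel and sum: 0·1 + 2·1 + 9·1.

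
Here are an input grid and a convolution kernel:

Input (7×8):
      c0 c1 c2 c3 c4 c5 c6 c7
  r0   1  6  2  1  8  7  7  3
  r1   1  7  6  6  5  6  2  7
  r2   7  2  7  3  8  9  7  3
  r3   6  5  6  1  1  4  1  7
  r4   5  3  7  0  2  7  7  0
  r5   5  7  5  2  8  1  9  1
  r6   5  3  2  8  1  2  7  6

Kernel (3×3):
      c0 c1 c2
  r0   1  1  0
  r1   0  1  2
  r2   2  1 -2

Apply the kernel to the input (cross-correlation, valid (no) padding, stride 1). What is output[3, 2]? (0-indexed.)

The receptive field on the input at this output position is [6 1 1 / 7 0 2 / 5 2 8]. Elementwise product with the kernel and sum: 6·1 + 1·1 + 0·1 + 2·2 + 5·2 + 2·1 + 8·-2.

7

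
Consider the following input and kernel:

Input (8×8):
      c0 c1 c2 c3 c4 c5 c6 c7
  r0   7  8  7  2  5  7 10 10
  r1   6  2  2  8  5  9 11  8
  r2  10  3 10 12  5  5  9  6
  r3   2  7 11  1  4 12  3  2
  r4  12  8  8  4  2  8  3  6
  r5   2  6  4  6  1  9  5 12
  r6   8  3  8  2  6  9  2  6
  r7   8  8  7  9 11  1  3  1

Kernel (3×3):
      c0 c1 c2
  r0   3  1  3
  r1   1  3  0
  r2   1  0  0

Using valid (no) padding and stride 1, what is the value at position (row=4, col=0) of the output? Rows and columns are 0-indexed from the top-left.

The receptive field on the input at this output position is [12 8 8 / 2 6 4 / 8 3 8]. Elementwise product with the kernel and sum: 12·3 + 8·1 + 8·3 + 2·1 + 6·3 + 8·1.

96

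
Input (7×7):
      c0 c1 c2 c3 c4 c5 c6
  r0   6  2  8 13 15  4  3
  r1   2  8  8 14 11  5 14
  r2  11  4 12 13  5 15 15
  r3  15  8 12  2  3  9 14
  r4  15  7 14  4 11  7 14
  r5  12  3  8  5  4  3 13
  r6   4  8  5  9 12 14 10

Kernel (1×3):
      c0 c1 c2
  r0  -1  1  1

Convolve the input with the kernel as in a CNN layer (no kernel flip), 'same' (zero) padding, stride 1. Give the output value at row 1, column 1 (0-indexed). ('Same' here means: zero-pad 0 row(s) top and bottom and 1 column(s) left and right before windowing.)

14

The receptive field on the zero-padded input at this output position is [2 8 8]. Elementwise product with the kernel and sum: 2·-1 + 8·1 + 8·1.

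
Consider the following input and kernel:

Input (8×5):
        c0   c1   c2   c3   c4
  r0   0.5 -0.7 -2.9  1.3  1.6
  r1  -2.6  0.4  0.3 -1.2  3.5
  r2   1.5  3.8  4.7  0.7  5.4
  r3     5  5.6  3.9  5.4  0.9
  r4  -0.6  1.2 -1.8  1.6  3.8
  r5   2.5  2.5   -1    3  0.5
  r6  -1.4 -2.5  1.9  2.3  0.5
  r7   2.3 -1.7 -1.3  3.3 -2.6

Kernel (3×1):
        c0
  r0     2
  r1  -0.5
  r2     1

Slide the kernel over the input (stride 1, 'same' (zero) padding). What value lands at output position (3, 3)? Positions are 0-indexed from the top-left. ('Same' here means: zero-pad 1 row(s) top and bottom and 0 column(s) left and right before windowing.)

0.3

The receptive field on the zero-padded input at this output position is [0.7 / 5.4 / 1.6]. Elementwise product with the kernel and sum: 0.7·2 + 5.4·-0.5 + 1.6·1.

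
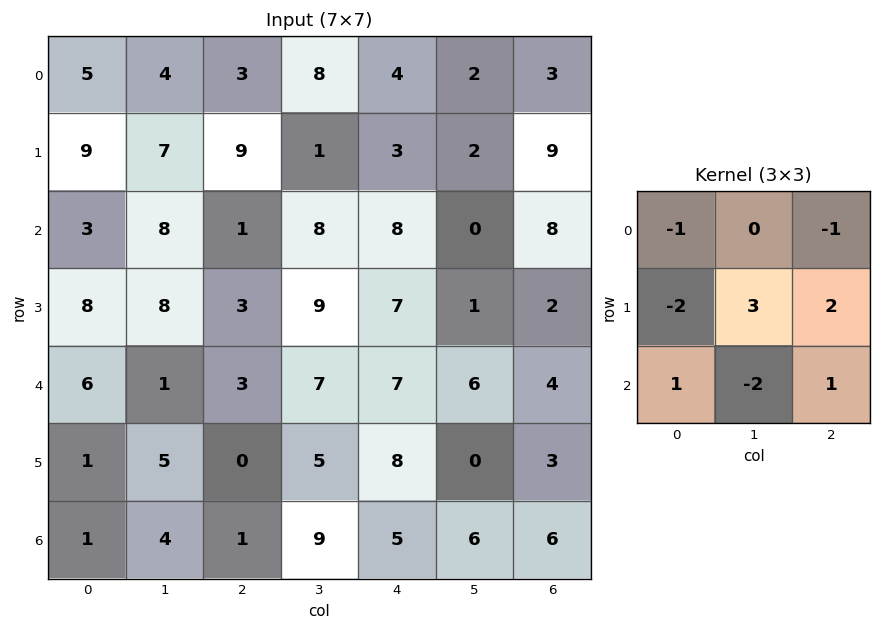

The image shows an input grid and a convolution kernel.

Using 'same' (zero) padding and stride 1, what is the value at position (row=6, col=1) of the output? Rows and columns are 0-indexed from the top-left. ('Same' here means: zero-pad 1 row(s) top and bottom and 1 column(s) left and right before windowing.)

The receptive field on the zero-padded input at this output position is [1 5 0 / 1 4 1 / 0 0 0]. Elementwise product with the kernel and sum: 1·-1 + 0·-1 + 1·-2 + 4·3 + 1·2 + 0·1 + 0·-2 + 0·1.

11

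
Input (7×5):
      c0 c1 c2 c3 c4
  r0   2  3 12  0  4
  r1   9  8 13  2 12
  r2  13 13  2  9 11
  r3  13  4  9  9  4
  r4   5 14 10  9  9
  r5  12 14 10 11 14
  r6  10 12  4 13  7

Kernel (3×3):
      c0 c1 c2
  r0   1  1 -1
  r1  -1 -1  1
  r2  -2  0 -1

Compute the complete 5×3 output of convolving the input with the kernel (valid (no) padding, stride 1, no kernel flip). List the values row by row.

-39 -39 -10
-55 -4 -19
-4 -35 -43
-35 -50 -30
-31 -35 -12

Output[0,0]: The receptive field on the input at this output position is [2 3 12 / 9 8 13 / 13 13 2]. Elementwise product with the kernel and sum: 2·1 + 3·1 + 12·-1 + 9·-1 + 8·-1 + 13·1 + 13·-2 + 2·-1.
Output[0,1]: The receptive field on the input at this output position is [3 12 0 / 8 13 2 / 13 2 9]. Elementwise product with the kernel and sum: 3·1 + 12·1 + 0·-1 + 8·-1 + 13·-1 + 2·1 + 13·-2 + 9·-1.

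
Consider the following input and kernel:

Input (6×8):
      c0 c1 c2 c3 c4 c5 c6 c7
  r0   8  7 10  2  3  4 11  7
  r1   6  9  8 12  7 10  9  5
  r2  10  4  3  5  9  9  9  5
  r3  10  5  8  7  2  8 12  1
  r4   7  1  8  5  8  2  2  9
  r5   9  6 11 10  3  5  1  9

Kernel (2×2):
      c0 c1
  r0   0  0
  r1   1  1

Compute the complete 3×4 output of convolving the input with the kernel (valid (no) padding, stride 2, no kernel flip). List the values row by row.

15 20 17 14
15 15 10 13
15 21 8 10

Output[0,0]: The receptive field on the input at this output position is [8 7 / 6 9]. Elementwise product with the kernel and sum: 6·1 + 9·1.
Output[0,1]: The receptive field on the input at this output position is [10 2 / 8 12]. Elementwise product with the kernel and sum: 8·1 + 12·1.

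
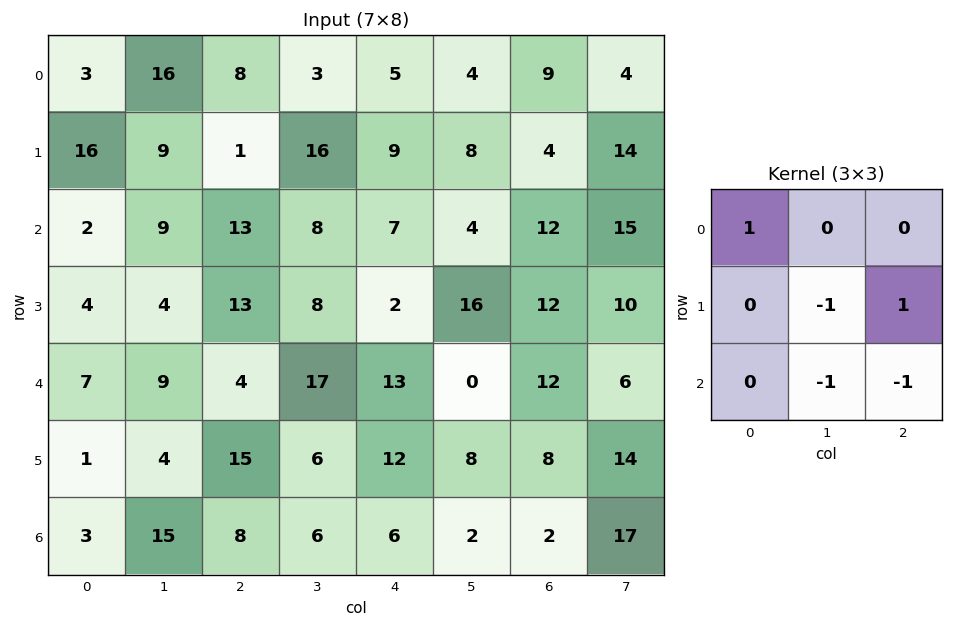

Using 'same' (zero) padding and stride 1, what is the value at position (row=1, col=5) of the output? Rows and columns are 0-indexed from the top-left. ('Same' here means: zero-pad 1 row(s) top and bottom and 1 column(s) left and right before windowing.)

-15

The receptive field on the zero-padded input at this output position is [5 4 9 / 9 8 4 / 7 4 12]. Elementwise product with the kernel and sum: 5·1 + 8·-1 + 4·1 + 4·-1 + 12·-1.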